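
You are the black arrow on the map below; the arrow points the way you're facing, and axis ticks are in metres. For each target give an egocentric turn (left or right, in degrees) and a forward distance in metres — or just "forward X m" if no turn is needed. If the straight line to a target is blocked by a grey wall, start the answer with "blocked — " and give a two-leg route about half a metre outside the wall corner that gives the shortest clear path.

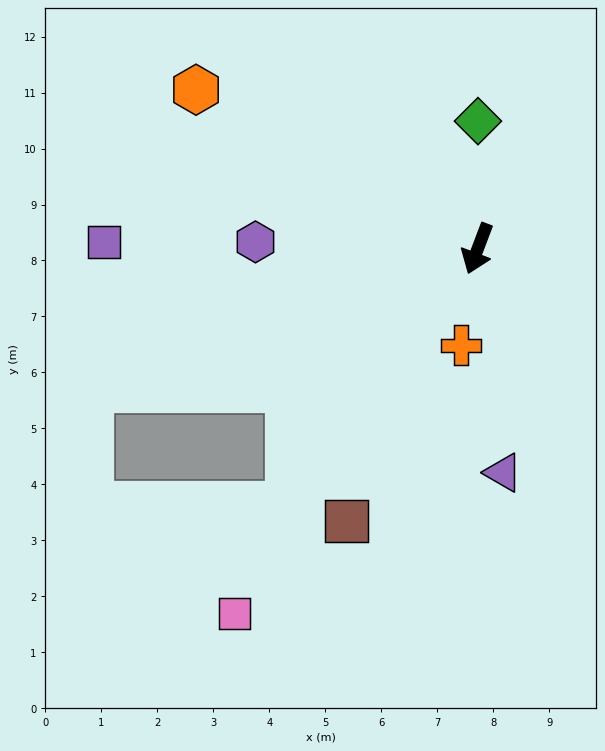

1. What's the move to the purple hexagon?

turn right 71°, forward 4.0 m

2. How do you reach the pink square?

turn right 13°, forward 7.8 m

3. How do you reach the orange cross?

turn left 11°, forward 1.8 m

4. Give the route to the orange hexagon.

turn right 99°, forward 5.8 m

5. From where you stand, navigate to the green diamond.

turn right 159°, forward 2.3 m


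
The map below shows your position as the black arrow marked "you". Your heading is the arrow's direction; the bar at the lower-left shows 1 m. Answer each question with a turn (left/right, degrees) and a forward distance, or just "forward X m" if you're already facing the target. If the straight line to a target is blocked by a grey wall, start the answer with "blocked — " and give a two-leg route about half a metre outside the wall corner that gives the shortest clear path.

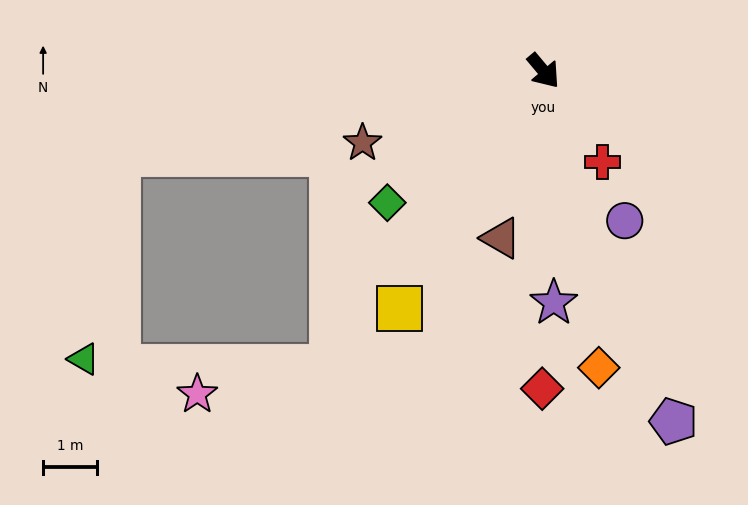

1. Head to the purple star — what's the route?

turn right 37°, forward 4.3 m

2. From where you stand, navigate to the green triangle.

blocked — turn right 119°, forward 8.1 m, then turn left 70°, forward 3.9 m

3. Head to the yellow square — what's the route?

turn right 71°, forward 5.2 m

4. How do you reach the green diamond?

turn right 90°, forward 3.8 m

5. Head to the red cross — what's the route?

turn right 7°, forward 2.0 m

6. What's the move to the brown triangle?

turn right 54°, forward 3.2 m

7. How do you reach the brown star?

turn right 108°, forward 3.6 m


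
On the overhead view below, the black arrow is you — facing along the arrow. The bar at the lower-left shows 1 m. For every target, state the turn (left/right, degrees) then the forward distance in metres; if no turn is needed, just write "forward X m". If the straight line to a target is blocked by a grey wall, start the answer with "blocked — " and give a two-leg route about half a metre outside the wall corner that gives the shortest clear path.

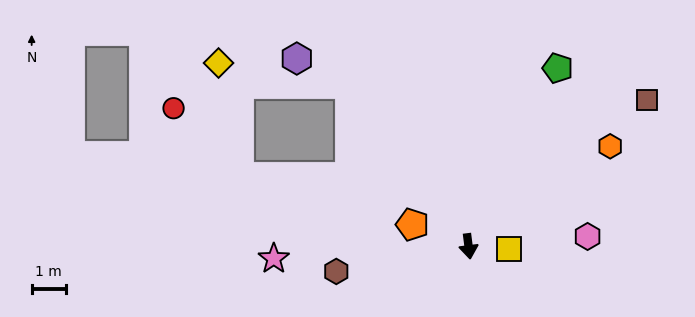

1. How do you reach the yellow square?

turn left 79°, forward 1.2 m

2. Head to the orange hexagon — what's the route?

turn left 118°, forward 5.1 m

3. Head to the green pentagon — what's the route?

turn left 146°, forward 5.8 m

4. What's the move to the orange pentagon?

turn right 118°, forward 1.8 m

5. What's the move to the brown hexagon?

turn right 87°, forward 3.9 m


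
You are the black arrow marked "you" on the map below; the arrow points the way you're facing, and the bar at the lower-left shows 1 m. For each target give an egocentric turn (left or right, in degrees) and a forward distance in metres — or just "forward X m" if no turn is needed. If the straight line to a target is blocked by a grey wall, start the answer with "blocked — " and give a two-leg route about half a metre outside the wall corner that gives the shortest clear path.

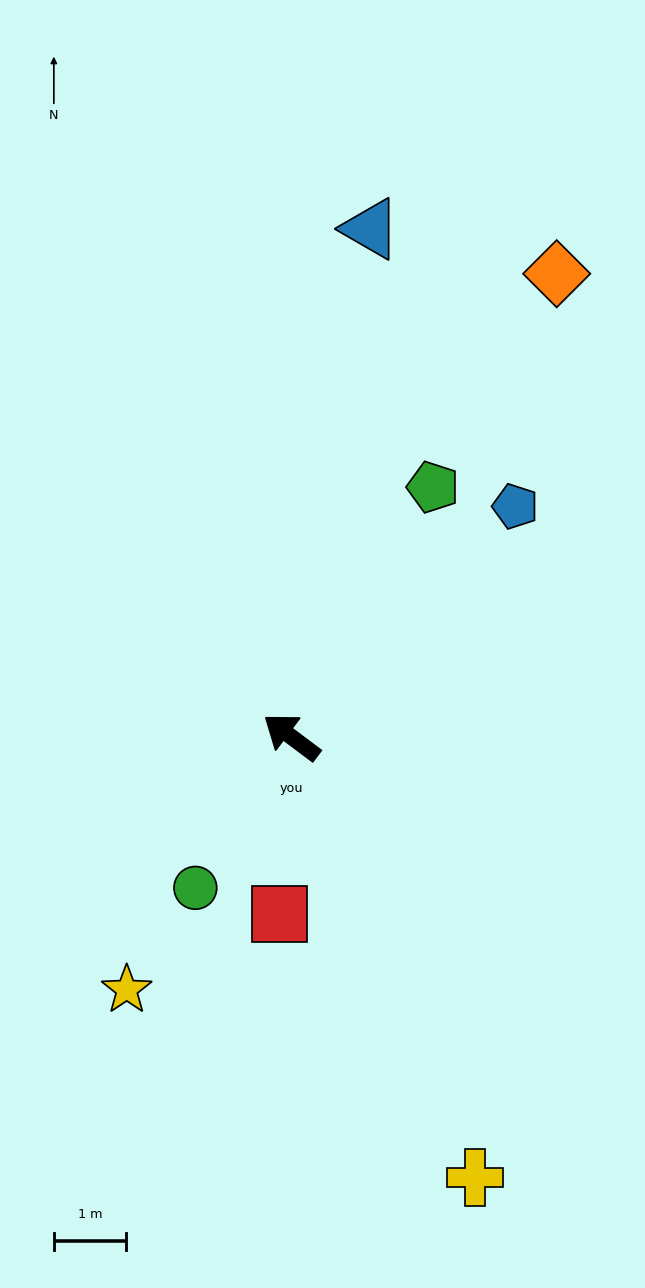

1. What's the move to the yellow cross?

turn left 149°, forward 6.6 m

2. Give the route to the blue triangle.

turn right 62°, forward 7.1 m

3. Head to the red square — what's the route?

turn left 123°, forward 2.4 m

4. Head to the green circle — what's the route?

turn left 94°, forward 2.5 m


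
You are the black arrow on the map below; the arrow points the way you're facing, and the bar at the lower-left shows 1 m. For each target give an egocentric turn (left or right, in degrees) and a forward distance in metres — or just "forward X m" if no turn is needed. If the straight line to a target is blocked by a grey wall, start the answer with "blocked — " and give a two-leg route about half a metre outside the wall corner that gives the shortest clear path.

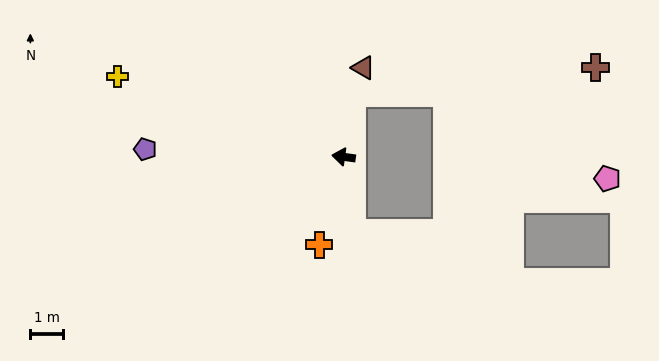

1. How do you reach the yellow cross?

turn right 12°, forward 7.4 m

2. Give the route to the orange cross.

turn left 82°, forward 2.8 m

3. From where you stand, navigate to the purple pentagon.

turn left 6°, forward 6.1 m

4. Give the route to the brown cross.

blocked — turn right 90°, forward 2.0 m, then turn right 76°, forward 7.5 m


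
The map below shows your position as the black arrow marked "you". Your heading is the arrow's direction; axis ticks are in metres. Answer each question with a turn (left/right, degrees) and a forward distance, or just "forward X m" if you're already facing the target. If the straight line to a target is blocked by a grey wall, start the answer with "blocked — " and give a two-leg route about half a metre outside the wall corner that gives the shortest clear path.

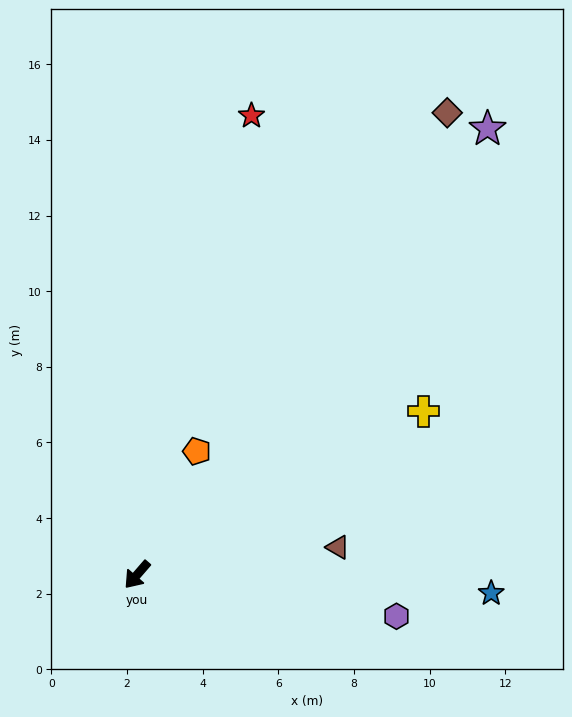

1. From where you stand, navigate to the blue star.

turn left 128°, forward 9.4 m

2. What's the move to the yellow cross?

turn left 161°, forward 8.7 m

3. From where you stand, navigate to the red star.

turn right 153°, forward 12.5 m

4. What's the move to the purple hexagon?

turn left 122°, forward 6.9 m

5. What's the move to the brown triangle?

turn left 139°, forward 5.4 m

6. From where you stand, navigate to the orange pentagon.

turn right 165°, forward 3.6 m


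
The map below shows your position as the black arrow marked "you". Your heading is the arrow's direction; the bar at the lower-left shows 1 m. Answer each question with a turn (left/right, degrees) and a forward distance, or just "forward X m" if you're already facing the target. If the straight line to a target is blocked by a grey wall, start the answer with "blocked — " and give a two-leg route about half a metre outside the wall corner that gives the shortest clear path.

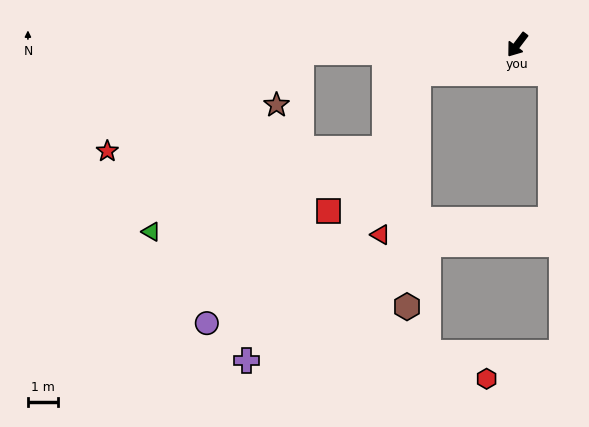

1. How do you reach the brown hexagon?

blocked — turn right 37°, forward 3.4 m, then turn left 71°, forward 7.8 m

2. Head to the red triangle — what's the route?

blocked — turn right 37°, forward 3.4 m, then turn left 61°, forward 5.5 m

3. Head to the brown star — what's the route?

blocked — turn right 51°, forward 7.2 m, then turn left 63°, forward 1.9 m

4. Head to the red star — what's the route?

blocked — turn right 51°, forward 7.2 m, then turn left 25°, forward 7.3 m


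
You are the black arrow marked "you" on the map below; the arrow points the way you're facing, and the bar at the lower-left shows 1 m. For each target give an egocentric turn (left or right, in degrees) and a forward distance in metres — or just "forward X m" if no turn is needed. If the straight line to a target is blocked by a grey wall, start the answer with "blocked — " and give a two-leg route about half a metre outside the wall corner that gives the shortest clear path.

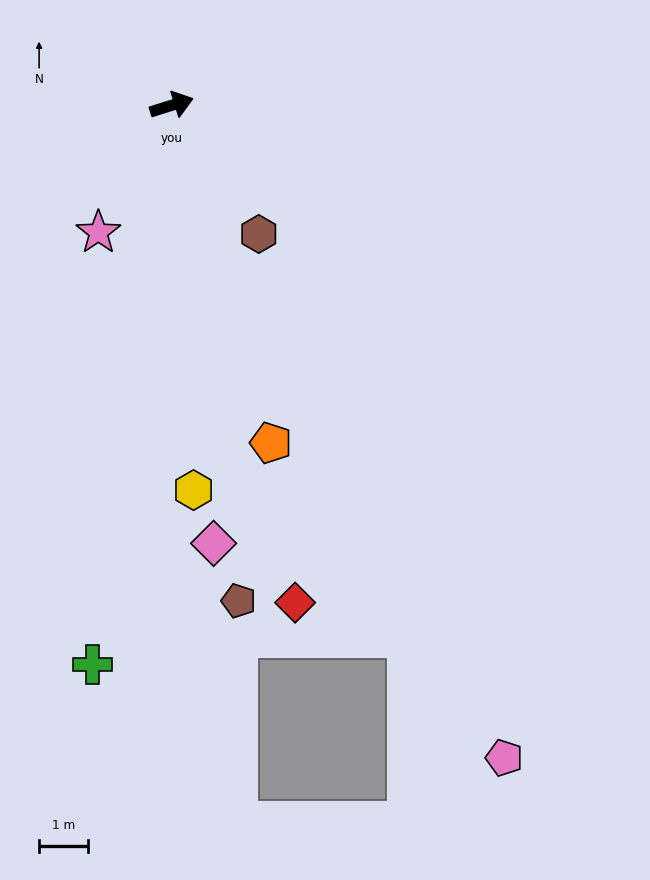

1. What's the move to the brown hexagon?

turn right 73°, forward 3.2 m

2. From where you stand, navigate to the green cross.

turn right 115°, forward 11.5 m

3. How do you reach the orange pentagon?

turn right 91°, forward 7.1 m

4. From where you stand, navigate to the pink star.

turn right 137°, forward 3.0 m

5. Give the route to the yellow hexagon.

turn right 104°, forward 7.8 m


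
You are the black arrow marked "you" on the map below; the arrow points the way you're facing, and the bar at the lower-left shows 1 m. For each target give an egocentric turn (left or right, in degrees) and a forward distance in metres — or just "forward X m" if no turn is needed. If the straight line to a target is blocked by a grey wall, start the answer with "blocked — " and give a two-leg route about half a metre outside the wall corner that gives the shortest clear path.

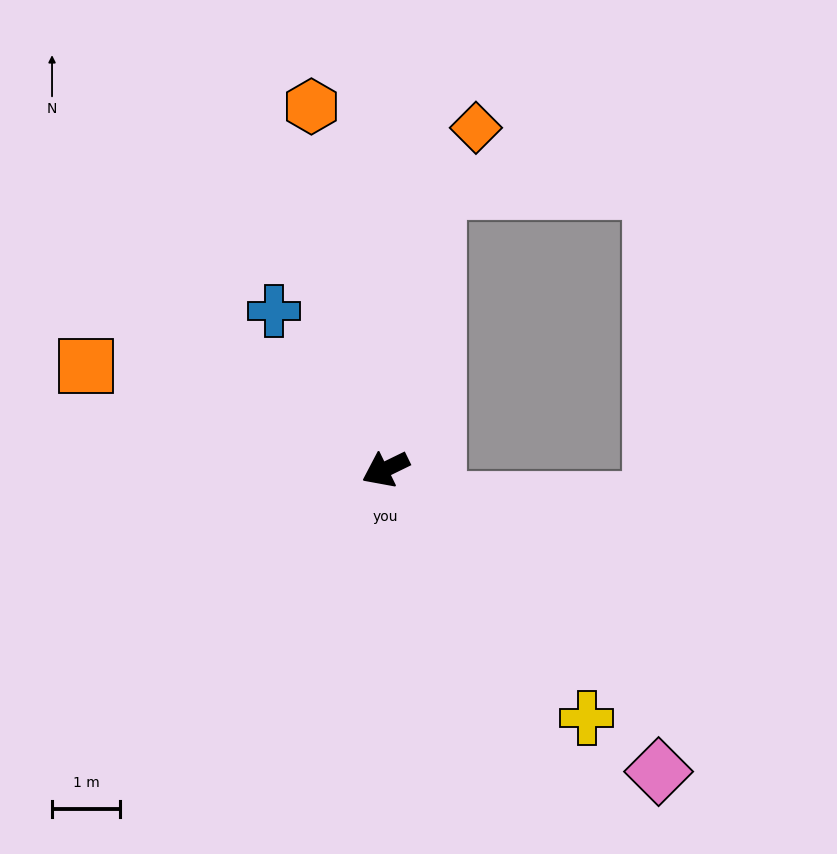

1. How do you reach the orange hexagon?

turn right 104°, forward 5.4 m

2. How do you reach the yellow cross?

turn left 103°, forward 4.7 m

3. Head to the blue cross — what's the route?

turn right 81°, forward 2.8 m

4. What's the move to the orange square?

turn right 45°, forward 4.6 m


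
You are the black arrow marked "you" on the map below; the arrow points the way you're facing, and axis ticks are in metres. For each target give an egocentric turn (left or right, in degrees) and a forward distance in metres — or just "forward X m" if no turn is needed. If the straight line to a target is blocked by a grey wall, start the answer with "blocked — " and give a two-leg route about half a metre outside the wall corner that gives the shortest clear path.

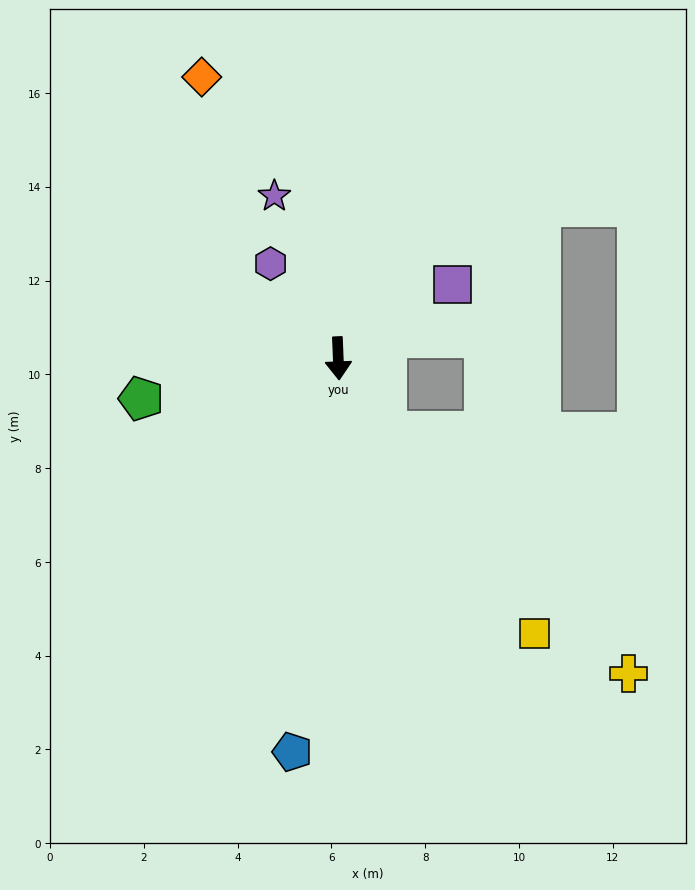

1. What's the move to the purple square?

turn left 121°, forward 2.9 m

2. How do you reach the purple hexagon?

turn right 147°, forward 2.5 m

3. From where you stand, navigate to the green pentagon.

turn right 81°, forward 4.3 m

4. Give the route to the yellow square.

turn left 33°, forward 7.2 m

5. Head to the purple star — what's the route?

turn right 161°, forward 3.7 m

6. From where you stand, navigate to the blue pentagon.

turn right 9°, forward 8.4 m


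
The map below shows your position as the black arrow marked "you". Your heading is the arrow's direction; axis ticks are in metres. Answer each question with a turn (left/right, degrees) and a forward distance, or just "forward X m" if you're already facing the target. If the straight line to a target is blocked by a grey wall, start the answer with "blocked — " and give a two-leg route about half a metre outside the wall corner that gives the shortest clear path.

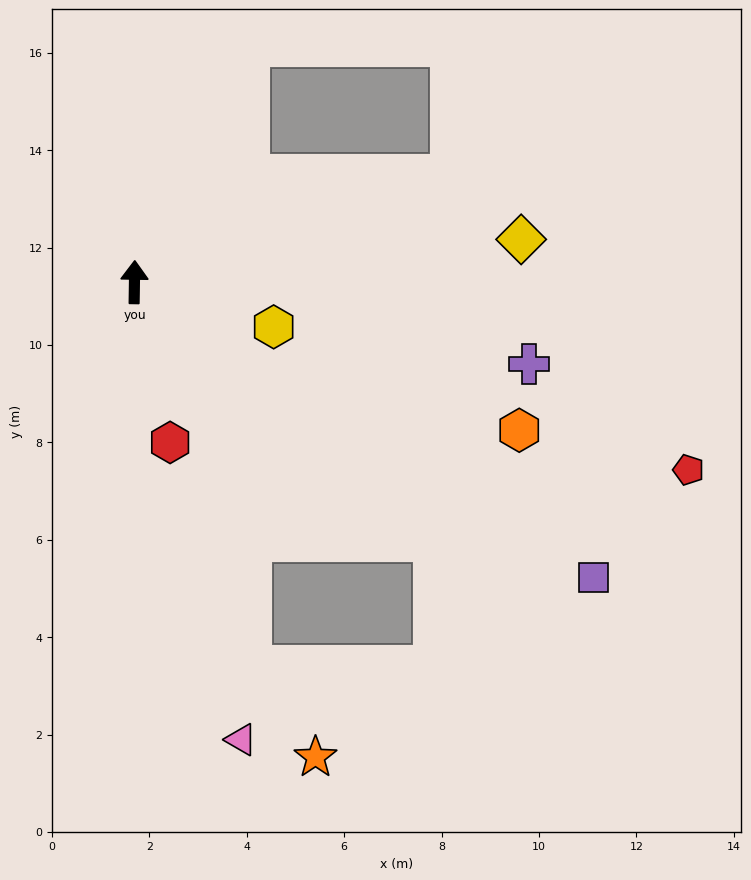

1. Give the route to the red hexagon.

turn right 167°, forward 3.4 m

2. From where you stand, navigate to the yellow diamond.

turn right 83°, forward 8.0 m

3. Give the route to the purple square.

turn right 122°, forward 11.2 m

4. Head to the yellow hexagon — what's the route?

turn right 107°, forward 3.0 m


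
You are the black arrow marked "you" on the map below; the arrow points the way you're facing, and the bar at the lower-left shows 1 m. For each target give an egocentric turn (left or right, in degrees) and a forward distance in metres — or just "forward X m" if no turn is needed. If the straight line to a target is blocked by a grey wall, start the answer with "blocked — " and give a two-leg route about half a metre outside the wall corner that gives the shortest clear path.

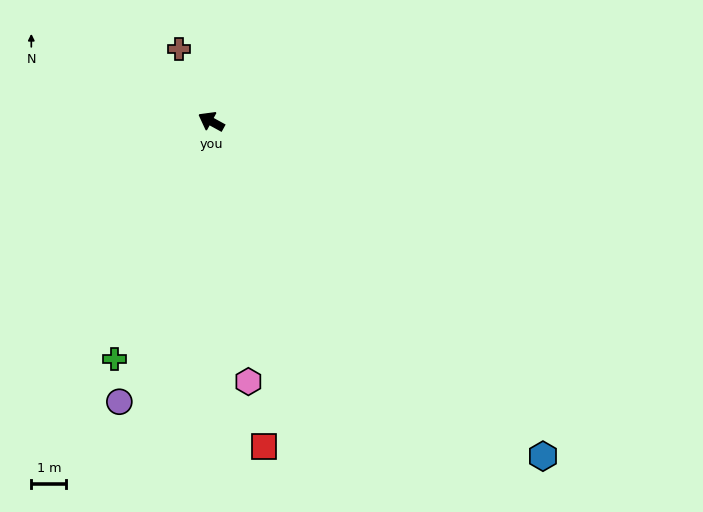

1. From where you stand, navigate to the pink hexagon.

turn left 127°, forward 7.5 m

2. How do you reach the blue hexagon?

turn left 164°, forward 13.4 m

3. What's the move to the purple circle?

turn left 101°, forward 8.4 m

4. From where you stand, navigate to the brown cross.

turn right 37°, forward 2.3 m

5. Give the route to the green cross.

turn left 97°, forward 7.3 m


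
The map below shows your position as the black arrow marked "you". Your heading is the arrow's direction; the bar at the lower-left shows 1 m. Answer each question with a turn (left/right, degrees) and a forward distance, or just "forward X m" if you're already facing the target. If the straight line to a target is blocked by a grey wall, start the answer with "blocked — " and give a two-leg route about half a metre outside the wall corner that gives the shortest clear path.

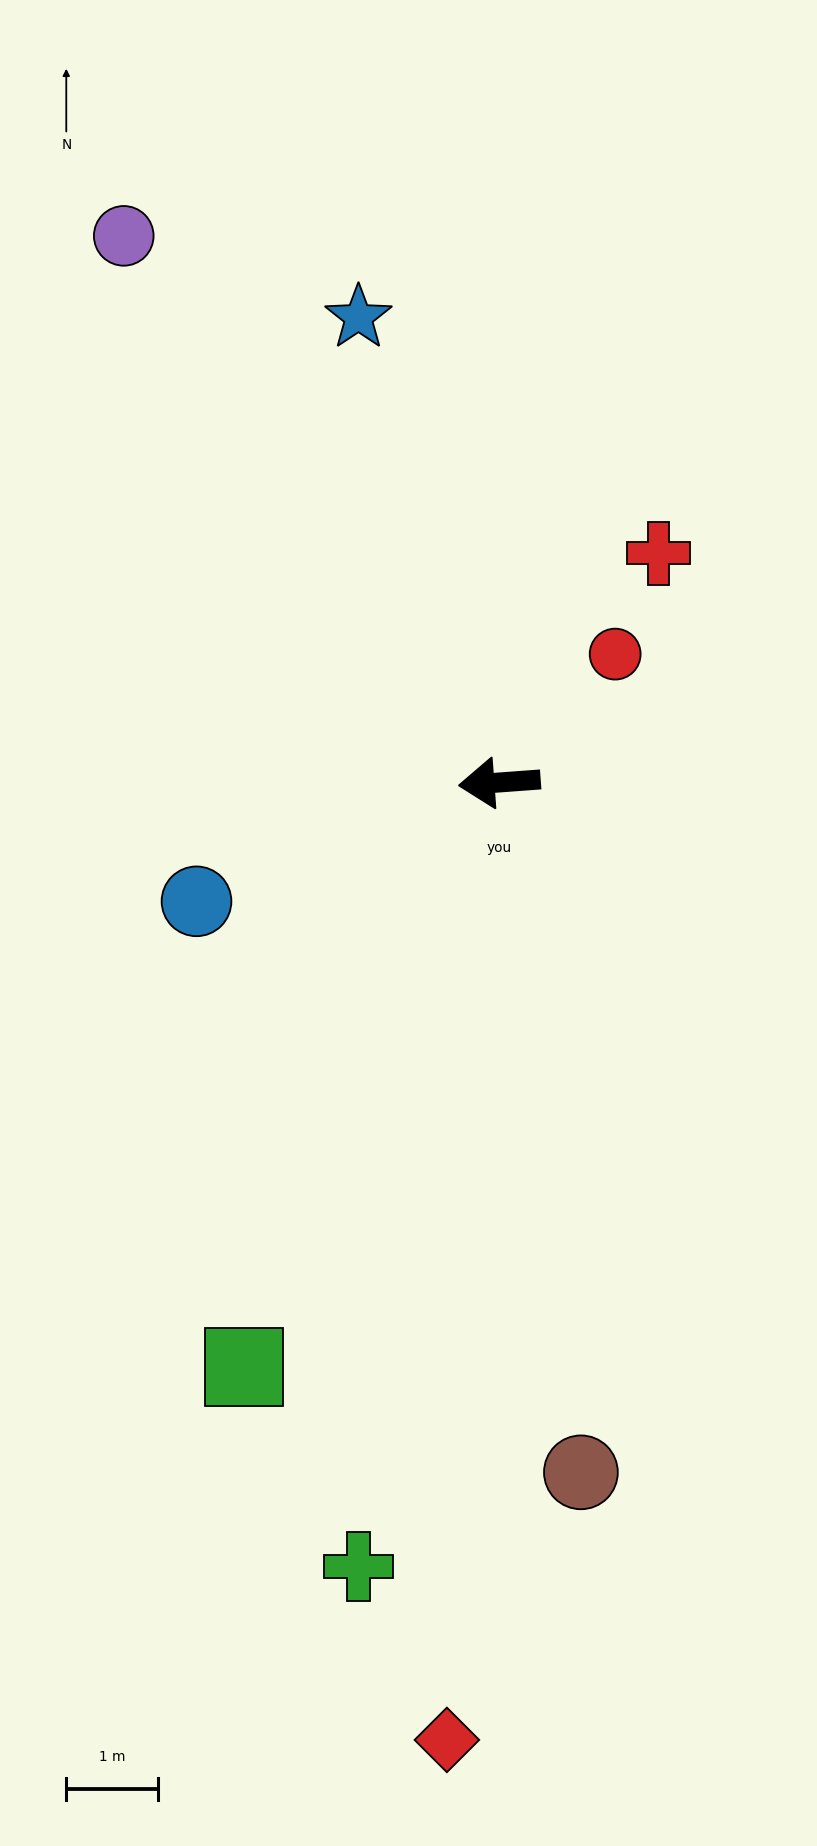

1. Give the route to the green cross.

turn left 76°, forward 8.6 m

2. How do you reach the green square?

turn left 62°, forward 6.9 m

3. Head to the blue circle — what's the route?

turn left 17°, forward 3.5 m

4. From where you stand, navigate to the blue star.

turn right 77°, forward 5.3 m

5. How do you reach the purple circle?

turn right 60°, forward 7.2 m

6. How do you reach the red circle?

turn right 136°, forward 1.9 m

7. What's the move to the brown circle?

turn left 93°, forward 7.5 m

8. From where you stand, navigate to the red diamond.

turn left 83°, forward 10.4 m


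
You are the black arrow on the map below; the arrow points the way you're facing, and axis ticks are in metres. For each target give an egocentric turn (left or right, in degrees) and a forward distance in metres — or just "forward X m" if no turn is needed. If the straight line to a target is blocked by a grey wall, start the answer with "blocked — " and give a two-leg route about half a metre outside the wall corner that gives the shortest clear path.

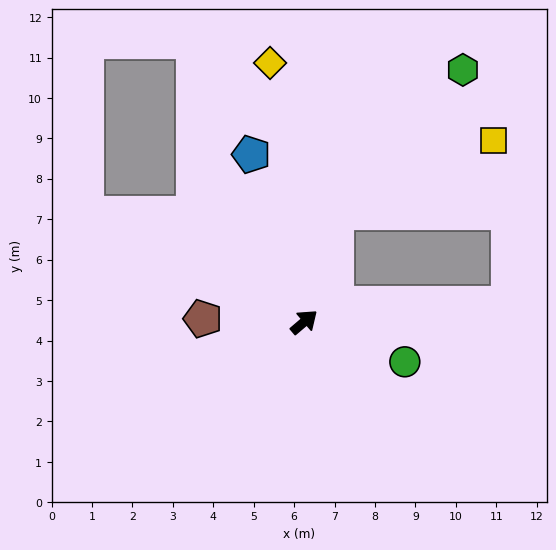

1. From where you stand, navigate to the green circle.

turn right 62°, forward 2.7 m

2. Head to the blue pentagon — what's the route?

turn left 67°, forward 4.3 m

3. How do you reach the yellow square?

blocked — turn left 33°, forward 2.8 m, then turn right 49°, forward 4.3 m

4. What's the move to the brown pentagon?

turn left 138°, forward 2.5 m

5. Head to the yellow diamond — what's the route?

turn left 57°, forward 6.5 m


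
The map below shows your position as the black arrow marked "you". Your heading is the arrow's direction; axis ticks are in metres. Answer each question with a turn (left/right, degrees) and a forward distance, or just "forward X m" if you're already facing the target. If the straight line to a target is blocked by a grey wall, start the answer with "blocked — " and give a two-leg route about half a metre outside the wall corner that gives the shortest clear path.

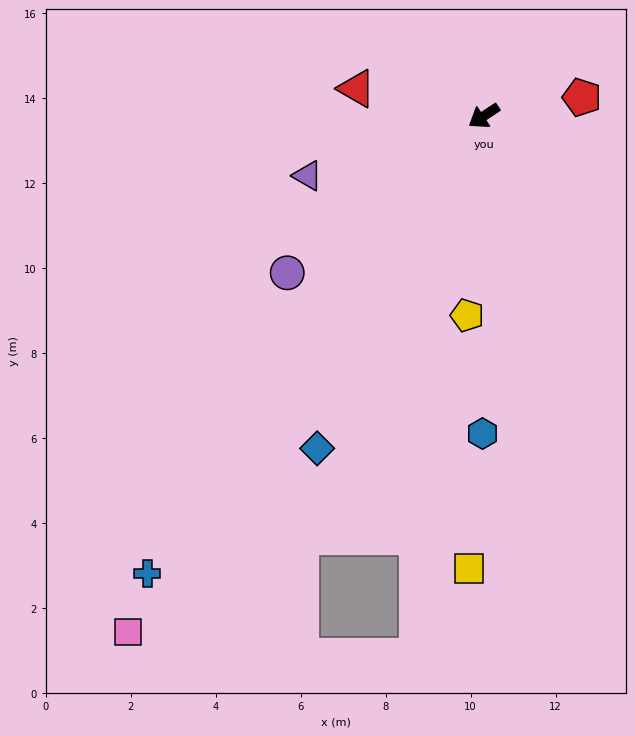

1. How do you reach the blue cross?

turn left 20°, forward 13.4 m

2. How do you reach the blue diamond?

turn left 30°, forward 8.7 m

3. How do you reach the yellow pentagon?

turn left 52°, forward 4.7 m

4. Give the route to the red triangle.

turn right 46°, forward 3.1 m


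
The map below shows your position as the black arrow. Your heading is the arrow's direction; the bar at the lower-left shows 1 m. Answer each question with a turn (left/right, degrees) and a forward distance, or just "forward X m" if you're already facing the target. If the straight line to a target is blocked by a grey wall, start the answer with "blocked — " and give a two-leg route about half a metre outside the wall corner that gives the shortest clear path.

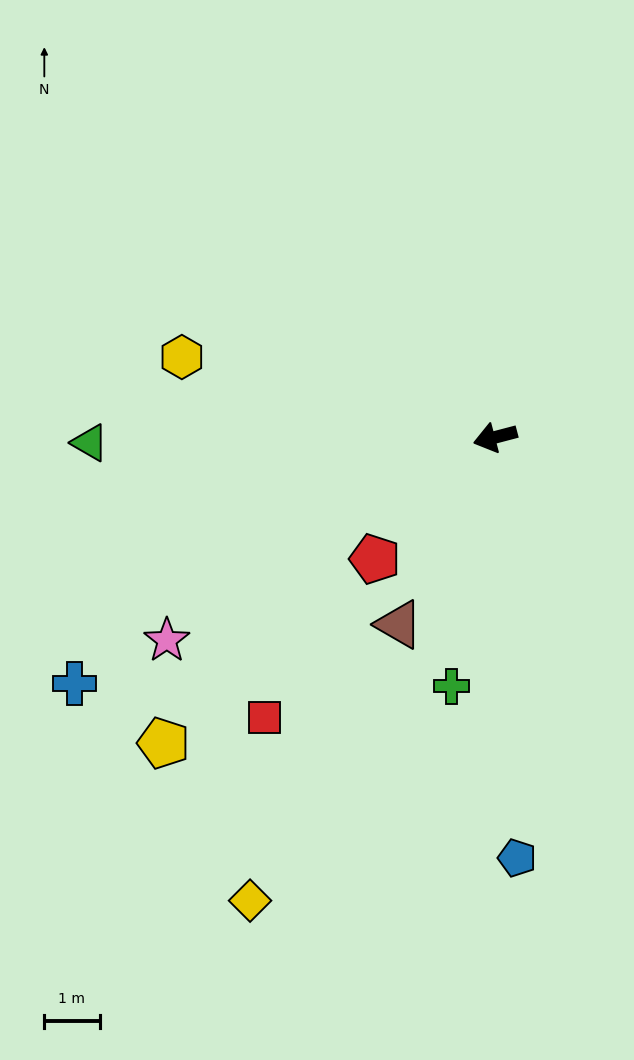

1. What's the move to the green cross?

turn left 65°, forward 4.6 m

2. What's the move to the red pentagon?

turn left 31°, forward 3.1 m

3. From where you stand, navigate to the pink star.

turn left 17°, forward 7.0 m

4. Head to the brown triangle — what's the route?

turn left 48°, forward 3.8 m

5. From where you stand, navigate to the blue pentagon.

turn left 78°, forward 7.6 m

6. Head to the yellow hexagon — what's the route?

turn right 29°, forward 5.9 m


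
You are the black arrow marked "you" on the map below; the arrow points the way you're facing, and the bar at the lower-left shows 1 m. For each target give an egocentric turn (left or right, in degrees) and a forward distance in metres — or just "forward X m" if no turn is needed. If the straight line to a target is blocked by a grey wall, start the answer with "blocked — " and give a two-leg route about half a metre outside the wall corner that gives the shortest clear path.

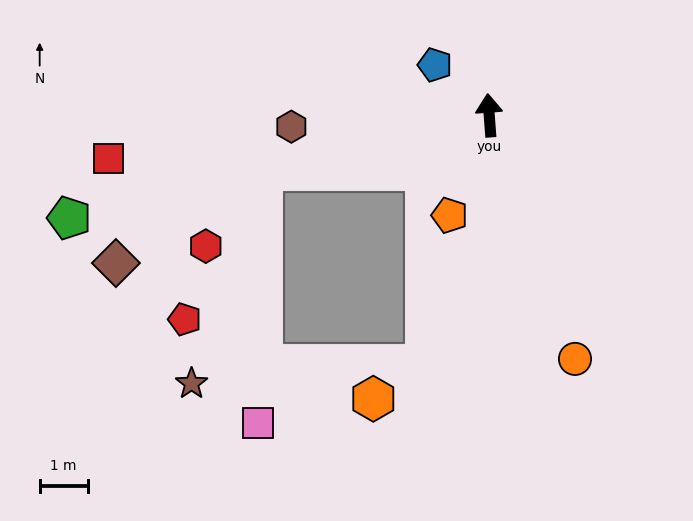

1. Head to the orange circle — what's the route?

turn right 165°, forward 5.4 m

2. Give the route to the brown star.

blocked — turn left 99°, forward 4.9 m, then turn left 58°, forward 4.7 m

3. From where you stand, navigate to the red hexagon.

blocked — turn left 99°, forward 4.9 m, then turn left 40°, forward 2.0 m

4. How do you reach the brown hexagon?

turn left 89°, forward 4.1 m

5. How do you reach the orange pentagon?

turn left 154°, forward 2.2 m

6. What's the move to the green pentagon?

turn left 100°, forward 9.0 m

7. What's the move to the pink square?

blocked — turn left 99°, forward 4.9 m, then turn left 76°, forward 5.3 m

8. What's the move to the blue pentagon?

turn left 43°, forward 1.5 m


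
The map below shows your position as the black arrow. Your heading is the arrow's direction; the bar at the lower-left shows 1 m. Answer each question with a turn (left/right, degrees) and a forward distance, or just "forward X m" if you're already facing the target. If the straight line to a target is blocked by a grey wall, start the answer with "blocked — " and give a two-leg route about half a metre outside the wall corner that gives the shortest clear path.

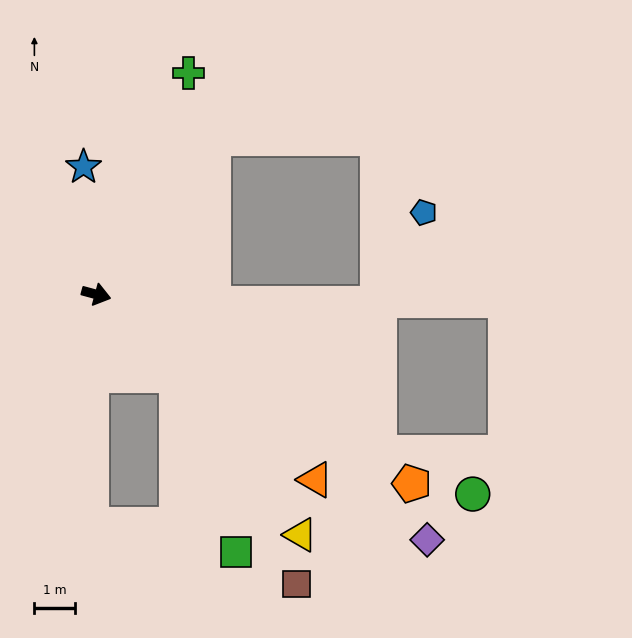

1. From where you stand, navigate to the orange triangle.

turn right 25°, forward 7.0 m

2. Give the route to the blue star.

turn left 111°, forward 3.1 m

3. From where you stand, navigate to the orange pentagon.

turn right 16°, forward 9.0 m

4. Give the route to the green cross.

turn left 83°, forward 5.9 m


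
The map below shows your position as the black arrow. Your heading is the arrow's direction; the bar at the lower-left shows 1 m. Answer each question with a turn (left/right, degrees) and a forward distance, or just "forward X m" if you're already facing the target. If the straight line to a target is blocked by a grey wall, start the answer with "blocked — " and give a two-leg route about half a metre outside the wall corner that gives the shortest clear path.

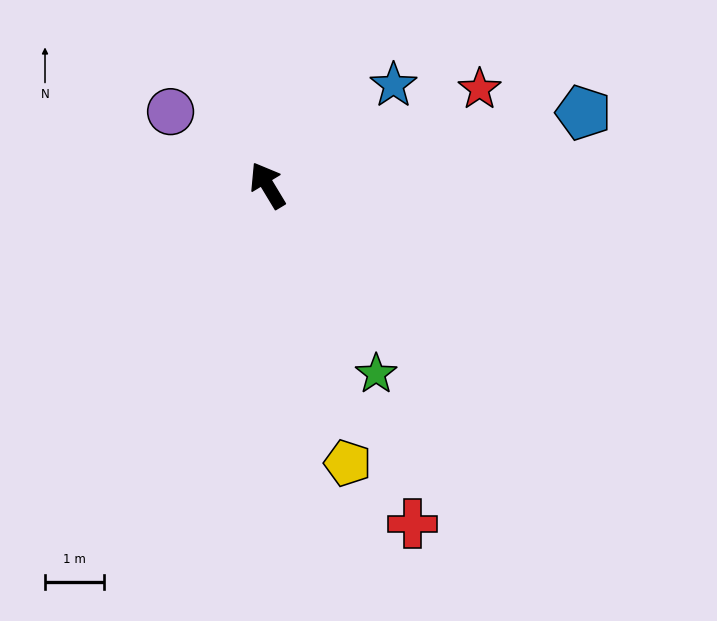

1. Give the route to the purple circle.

turn left 22°, forward 2.1 m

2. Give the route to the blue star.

turn right 83°, forward 2.7 m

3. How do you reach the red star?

turn right 97°, forward 3.9 m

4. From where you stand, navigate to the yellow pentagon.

turn left 165°, forward 4.9 m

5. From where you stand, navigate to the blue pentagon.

turn right 108°, forward 5.5 m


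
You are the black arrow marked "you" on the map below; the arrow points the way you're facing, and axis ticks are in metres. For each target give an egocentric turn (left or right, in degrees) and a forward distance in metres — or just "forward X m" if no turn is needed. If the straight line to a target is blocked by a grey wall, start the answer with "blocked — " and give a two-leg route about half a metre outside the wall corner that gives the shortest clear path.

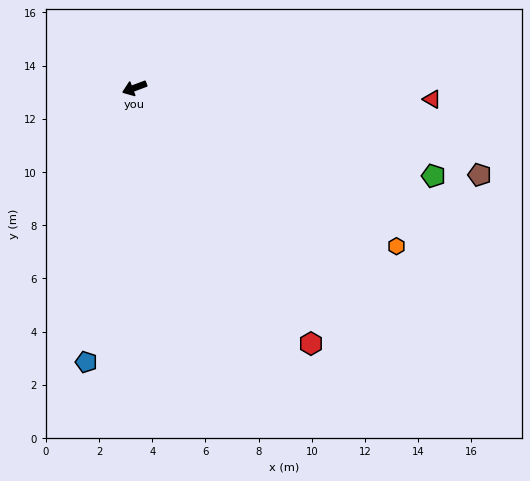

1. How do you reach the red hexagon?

turn left 104°, forward 11.7 m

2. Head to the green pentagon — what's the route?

turn left 143°, forward 11.7 m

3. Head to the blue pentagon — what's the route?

turn left 59°, forward 10.5 m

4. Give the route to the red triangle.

turn left 157°, forward 11.2 m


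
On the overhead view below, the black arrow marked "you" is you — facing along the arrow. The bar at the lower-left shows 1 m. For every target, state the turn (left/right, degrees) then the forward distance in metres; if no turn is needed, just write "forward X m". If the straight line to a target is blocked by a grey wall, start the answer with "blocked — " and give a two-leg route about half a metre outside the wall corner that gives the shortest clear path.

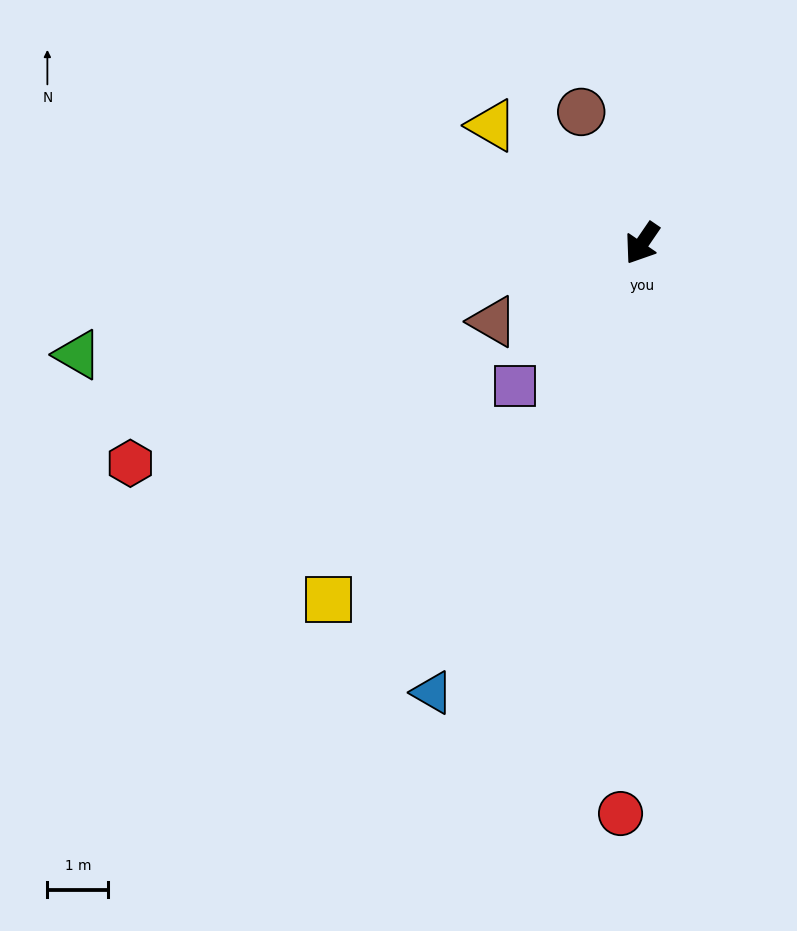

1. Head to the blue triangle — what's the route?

turn left 9°, forward 8.2 m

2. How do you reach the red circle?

turn left 32°, forward 9.4 m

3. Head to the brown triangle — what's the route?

turn right 28°, forward 2.8 m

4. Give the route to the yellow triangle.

turn right 94°, forward 3.1 m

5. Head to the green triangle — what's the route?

turn right 45°, forward 9.5 m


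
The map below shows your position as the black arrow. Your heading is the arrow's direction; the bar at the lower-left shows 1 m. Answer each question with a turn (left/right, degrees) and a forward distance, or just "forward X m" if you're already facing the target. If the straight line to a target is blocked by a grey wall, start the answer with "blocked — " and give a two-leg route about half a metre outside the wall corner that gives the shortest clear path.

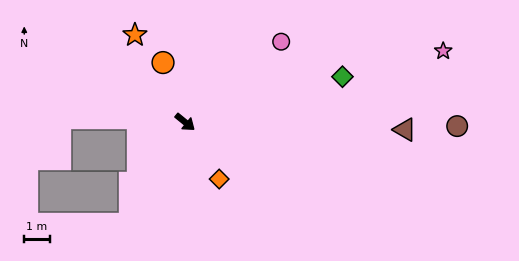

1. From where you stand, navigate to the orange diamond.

turn right 20°, forward 2.6 m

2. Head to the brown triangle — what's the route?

turn left 37°, forward 8.6 m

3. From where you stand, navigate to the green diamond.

turn left 55°, forward 6.4 m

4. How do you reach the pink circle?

turn left 79°, forward 4.9 m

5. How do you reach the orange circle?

turn left 150°, forward 2.5 m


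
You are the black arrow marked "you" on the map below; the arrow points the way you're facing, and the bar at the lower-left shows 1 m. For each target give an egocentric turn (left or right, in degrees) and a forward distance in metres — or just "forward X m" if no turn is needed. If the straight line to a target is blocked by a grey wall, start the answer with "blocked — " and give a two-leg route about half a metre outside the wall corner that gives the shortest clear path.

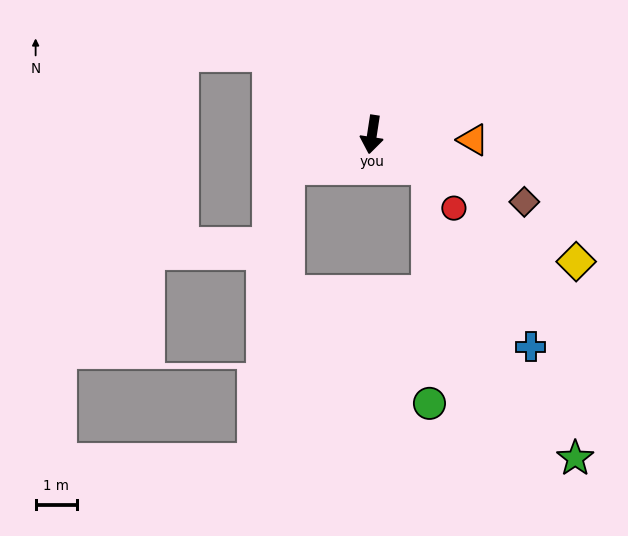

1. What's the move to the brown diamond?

turn left 75°, forward 4.0 m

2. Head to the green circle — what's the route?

blocked — turn left 68°, forward 1.6 m, then turn right 59°, forward 5.7 m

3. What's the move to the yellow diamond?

turn left 67°, forward 5.8 m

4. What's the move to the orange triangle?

turn left 96°, forward 2.4 m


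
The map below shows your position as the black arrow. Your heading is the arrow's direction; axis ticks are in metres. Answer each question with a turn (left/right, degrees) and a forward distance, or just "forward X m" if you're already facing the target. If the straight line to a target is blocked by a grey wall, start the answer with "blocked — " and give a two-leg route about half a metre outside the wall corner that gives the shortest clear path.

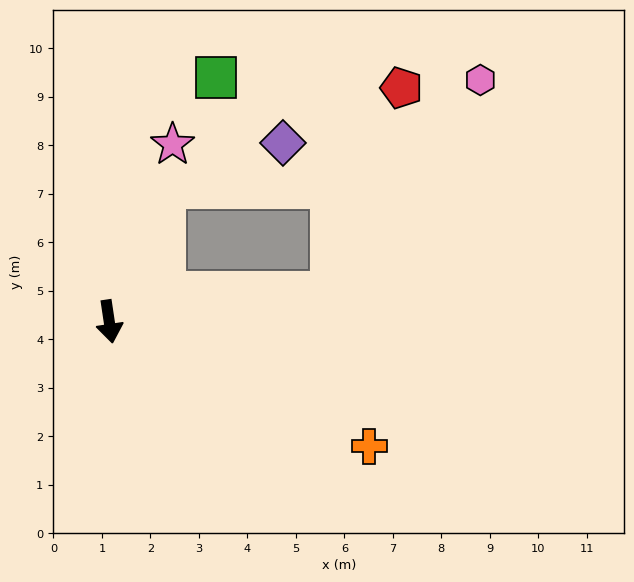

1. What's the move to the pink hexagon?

blocked — turn left 89°, forward 4.6 m, then turn left 47°, forward 5.4 m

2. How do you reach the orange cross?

turn left 56°, forward 5.9 m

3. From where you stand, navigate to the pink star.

turn left 152°, forward 3.9 m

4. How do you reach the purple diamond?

blocked — turn left 149°, forward 3.0 m, then turn right 47°, forward 2.6 m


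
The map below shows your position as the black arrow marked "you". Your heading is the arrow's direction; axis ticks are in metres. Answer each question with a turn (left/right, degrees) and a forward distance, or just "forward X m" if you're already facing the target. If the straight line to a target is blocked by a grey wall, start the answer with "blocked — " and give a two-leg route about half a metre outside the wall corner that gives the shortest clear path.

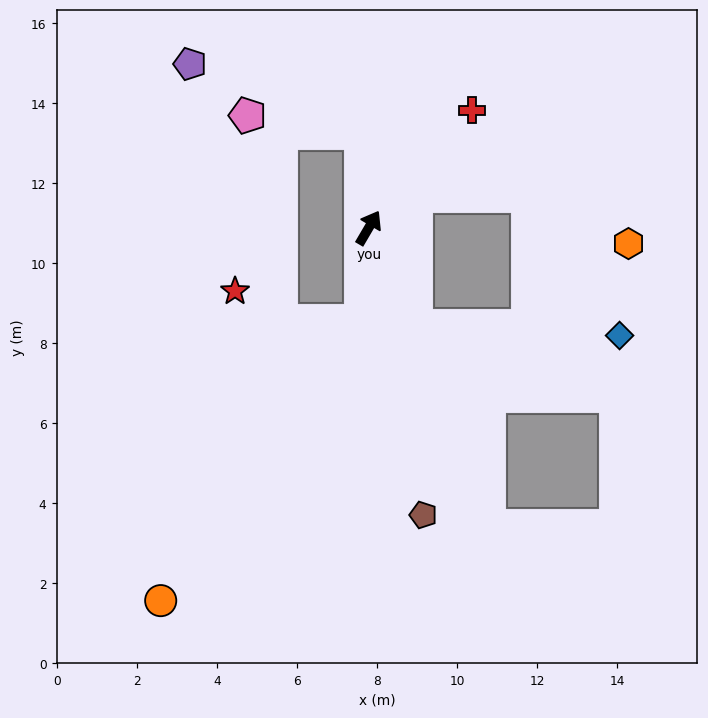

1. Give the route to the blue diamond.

blocked — turn right 124°, forward 2.7 m, then turn left 62°, forward 5.1 m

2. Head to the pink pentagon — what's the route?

blocked — turn left 35°, forward 2.4 m, then turn left 77°, forward 2.9 m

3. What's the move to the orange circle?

blocked — turn right 155°, forward 2.3 m, then turn right 30°, forward 8.6 m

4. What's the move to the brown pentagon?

turn right 139°, forward 7.3 m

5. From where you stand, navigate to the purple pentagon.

blocked — turn left 35°, forward 2.4 m, then turn left 63°, forward 4.6 m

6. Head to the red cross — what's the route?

turn right 11°, forward 3.9 m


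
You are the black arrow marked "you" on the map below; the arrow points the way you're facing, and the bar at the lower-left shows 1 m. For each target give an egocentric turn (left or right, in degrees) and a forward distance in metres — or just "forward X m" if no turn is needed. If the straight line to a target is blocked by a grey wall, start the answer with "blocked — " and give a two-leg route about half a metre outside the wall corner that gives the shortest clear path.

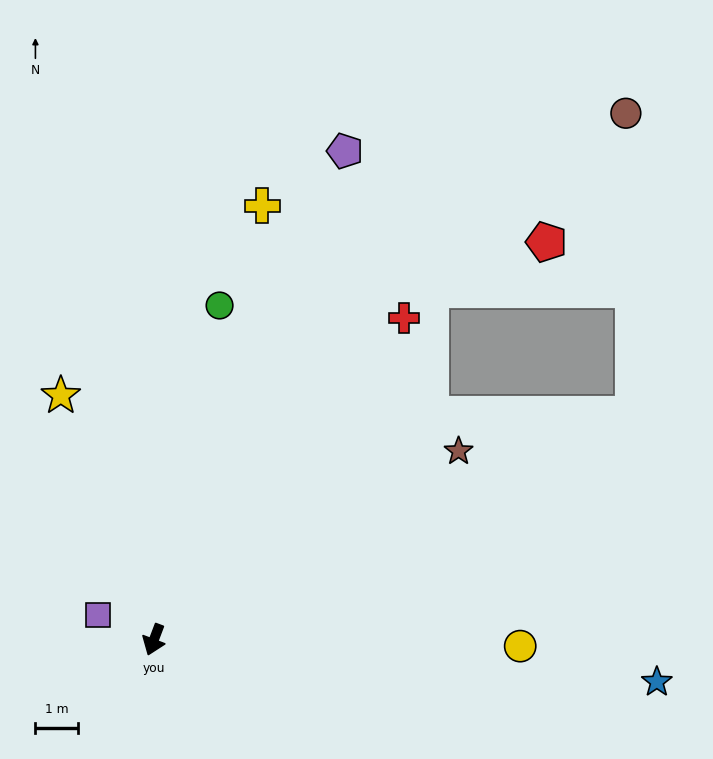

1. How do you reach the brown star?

turn left 142°, forward 8.4 m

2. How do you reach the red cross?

turn left 163°, forward 9.5 m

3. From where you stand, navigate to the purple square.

turn right 93°, forward 1.4 m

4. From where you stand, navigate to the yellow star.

turn right 138°, forward 6.1 m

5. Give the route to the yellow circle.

turn left 110°, forward 8.6 m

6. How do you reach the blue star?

turn left 106°, forward 11.8 m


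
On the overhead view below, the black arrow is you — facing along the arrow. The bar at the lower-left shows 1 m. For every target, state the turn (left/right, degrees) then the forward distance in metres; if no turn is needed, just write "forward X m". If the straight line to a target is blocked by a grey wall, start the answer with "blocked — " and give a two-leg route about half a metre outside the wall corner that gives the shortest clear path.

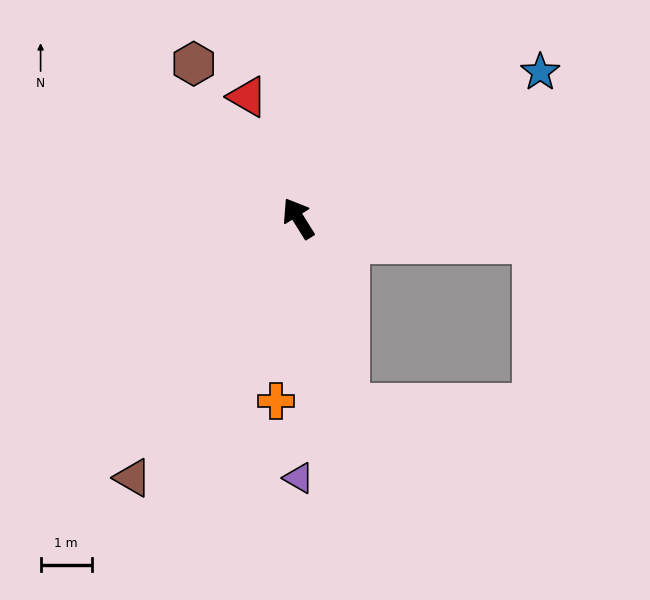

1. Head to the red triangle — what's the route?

turn right 9°, forward 2.6 m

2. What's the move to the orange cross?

turn left 141°, forward 3.6 m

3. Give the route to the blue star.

turn right 91°, forward 5.5 m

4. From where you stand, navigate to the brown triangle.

turn left 115°, forward 6.0 m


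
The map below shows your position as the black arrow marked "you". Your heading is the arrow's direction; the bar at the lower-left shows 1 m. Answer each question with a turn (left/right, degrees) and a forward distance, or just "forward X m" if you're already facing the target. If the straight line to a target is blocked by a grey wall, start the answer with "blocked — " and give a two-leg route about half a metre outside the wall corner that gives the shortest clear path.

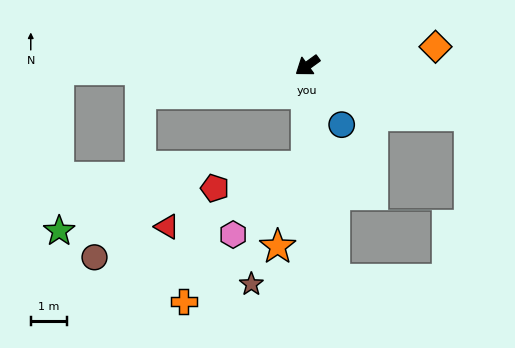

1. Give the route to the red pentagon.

blocked — turn left 53°, forward 2.7 m, then turn right 75°, forward 2.6 m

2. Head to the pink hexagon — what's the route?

blocked — turn left 53°, forward 2.7 m, then turn right 46°, forward 2.7 m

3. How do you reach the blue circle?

turn left 84°, forward 1.9 m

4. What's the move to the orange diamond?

turn left 152°, forward 3.5 m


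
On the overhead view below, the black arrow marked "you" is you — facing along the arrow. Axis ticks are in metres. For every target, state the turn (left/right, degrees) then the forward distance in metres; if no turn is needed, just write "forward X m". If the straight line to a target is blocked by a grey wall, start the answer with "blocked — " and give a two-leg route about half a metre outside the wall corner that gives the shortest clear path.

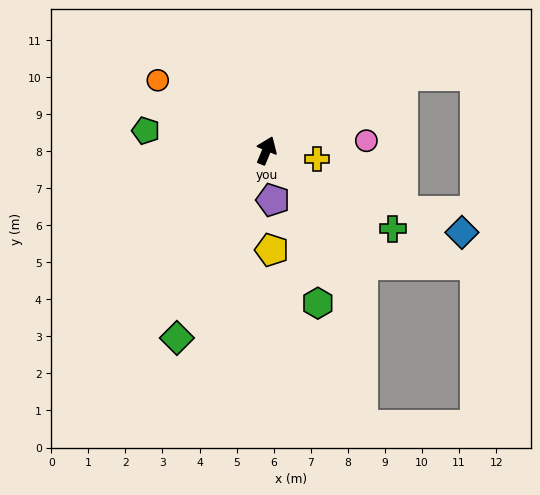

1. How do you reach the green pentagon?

turn left 103°, forward 3.3 m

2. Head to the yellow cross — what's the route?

turn right 77°, forward 1.4 m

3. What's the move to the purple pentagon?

turn right 150°, forward 1.3 m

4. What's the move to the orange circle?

turn left 80°, forward 3.5 m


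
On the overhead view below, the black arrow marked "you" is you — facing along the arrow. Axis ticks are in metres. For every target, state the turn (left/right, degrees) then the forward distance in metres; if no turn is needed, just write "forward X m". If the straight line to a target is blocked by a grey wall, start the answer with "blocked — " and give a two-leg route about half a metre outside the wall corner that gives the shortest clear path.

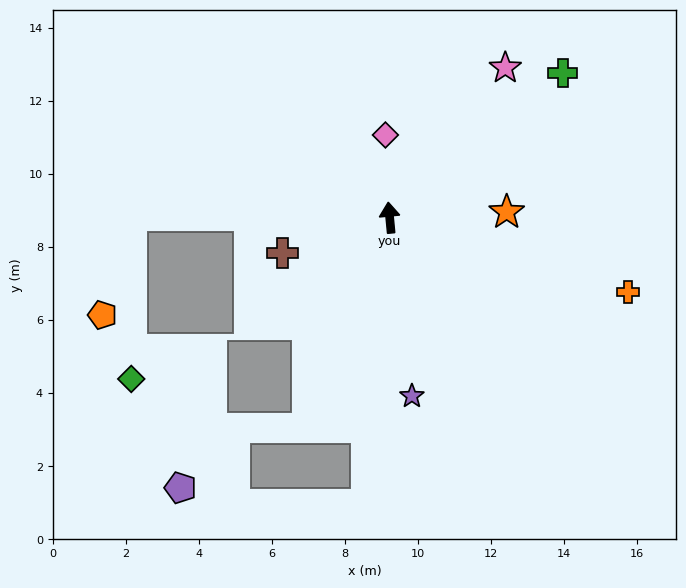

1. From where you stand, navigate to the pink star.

turn right 43°, forward 5.2 m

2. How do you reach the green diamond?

blocked — turn left 84°, forward 7.1 m, then turn left 91°, forward 4.5 m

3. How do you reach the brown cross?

turn left 103°, forward 3.1 m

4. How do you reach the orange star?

turn right 93°, forward 3.2 m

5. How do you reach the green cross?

turn right 56°, forward 6.2 m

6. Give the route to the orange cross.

turn right 113°, forward 6.8 m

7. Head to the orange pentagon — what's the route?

blocked — turn left 84°, forward 7.1 m, then turn left 74°, forward 2.8 m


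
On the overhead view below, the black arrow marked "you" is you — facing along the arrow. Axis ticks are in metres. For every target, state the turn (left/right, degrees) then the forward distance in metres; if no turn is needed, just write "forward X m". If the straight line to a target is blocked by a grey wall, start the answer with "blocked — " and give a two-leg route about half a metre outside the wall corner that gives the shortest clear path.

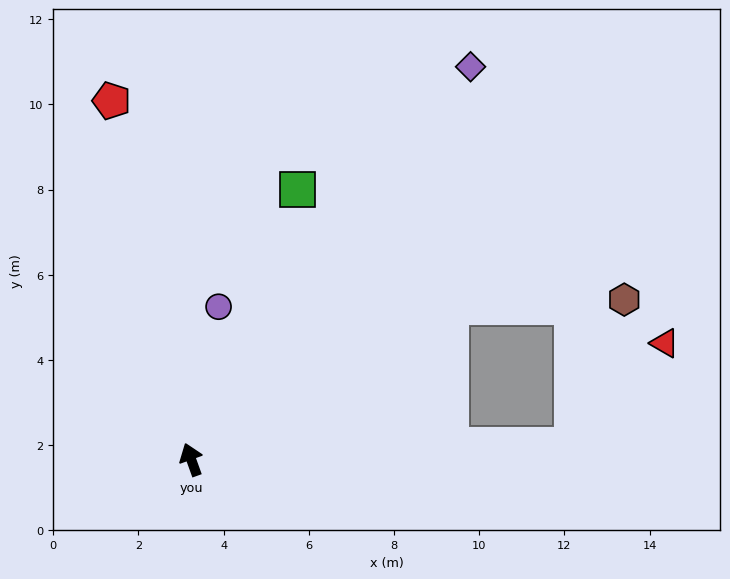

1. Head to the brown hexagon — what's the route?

blocked — turn right 79°, forward 7.1 m, then turn right 29°, forward 4.1 m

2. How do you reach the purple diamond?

turn right 55°, forward 11.3 m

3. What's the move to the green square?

turn right 41°, forward 6.8 m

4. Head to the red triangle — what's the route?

blocked — turn right 108°, forward 9.0 m, then turn left 46°, forward 3.2 m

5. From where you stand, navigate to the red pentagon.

turn right 7°, forward 8.6 m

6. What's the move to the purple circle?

turn right 30°, forward 3.6 m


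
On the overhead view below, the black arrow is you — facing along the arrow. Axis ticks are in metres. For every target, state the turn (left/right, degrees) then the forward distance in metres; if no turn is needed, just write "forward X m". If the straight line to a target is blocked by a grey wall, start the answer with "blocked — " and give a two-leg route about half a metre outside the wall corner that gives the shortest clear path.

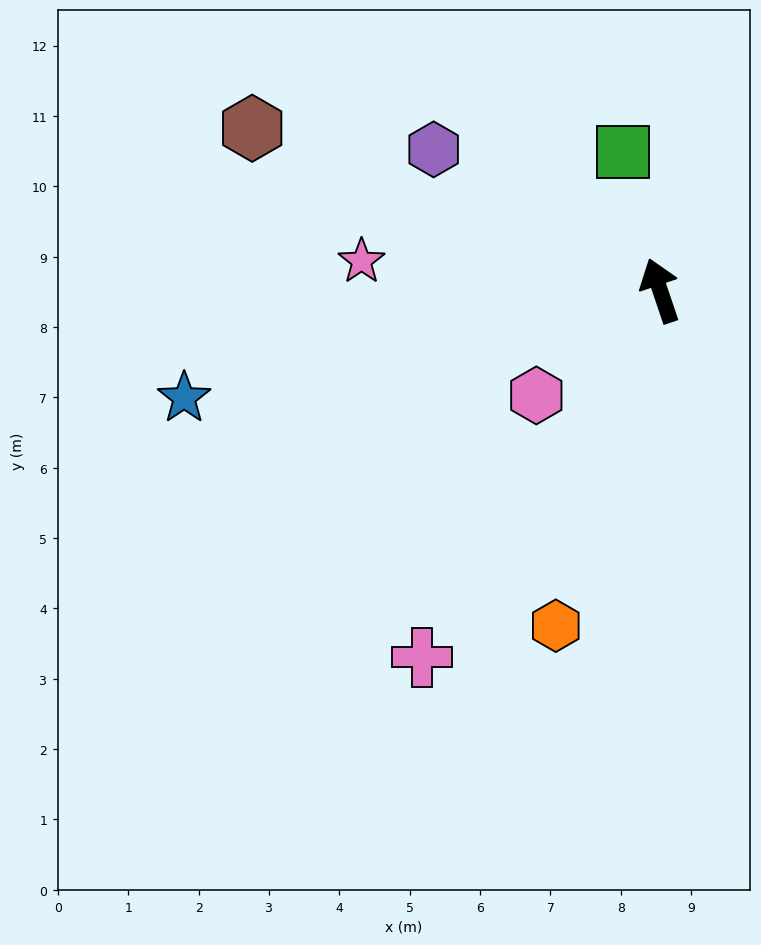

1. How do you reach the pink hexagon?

turn left 112°, forward 2.3 m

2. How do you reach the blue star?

turn left 84°, forward 6.9 m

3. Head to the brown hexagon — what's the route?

turn left 50°, forward 6.2 m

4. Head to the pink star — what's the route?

turn left 66°, forward 4.3 m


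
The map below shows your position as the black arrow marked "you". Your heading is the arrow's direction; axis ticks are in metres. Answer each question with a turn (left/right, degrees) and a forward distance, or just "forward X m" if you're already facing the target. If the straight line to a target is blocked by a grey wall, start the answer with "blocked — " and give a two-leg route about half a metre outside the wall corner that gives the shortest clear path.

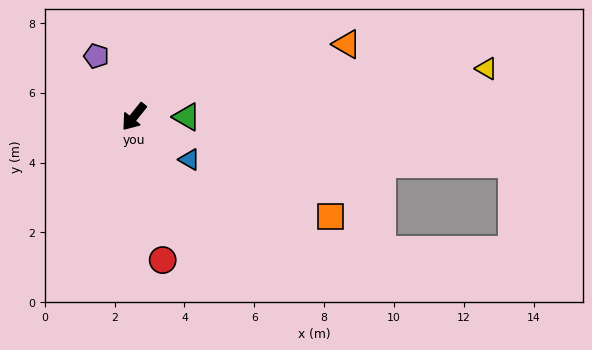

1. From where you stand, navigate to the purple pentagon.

turn right 109°, forward 2.0 m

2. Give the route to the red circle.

turn left 50°, forward 4.2 m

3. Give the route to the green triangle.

turn left 129°, forward 1.5 m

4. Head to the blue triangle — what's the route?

turn left 91°, forward 2.0 m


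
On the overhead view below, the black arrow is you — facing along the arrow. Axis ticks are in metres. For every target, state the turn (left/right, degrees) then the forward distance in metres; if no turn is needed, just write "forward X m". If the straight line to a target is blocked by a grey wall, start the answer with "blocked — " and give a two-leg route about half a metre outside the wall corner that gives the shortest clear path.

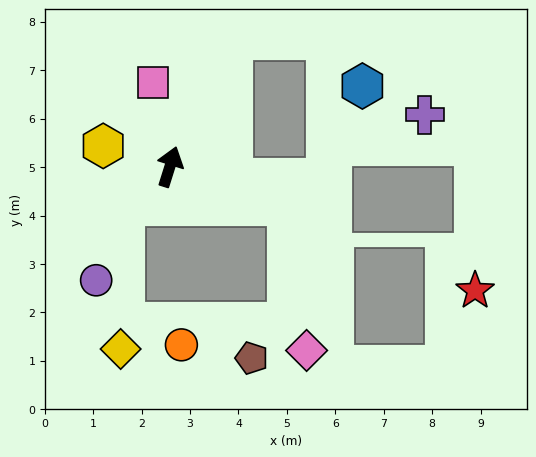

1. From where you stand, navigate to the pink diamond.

blocked — turn right 91°, forward 2.6 m, then turn right 64°, forward 3.0 m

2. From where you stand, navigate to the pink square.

turn left 29°, forward 1.8 m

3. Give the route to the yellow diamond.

blocked — turn left 148°, forward 1.2 m, then turn left 48°, forward 3.0 m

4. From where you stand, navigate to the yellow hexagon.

turn left 90°, forward 1.4 m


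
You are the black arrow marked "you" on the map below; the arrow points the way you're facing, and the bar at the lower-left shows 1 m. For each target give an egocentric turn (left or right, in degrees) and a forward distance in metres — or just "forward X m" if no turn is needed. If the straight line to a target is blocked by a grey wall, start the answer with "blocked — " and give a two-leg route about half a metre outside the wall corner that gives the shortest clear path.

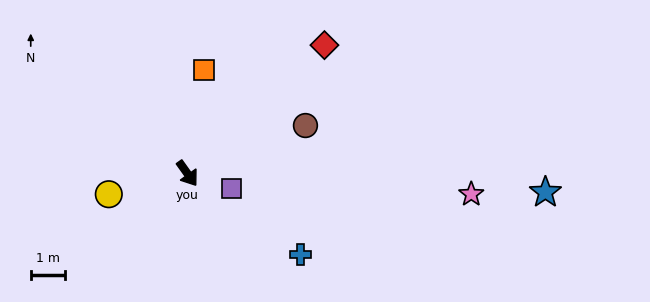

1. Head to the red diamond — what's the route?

turn left 98°, forward 5.4 m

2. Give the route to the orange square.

turn left 135°, forward 3.0 m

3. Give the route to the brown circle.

turn left 77°, forward 3.7 m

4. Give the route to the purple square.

turn left 36°, forward 1.3 m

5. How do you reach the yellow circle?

turn right 111°, forward 2.4 m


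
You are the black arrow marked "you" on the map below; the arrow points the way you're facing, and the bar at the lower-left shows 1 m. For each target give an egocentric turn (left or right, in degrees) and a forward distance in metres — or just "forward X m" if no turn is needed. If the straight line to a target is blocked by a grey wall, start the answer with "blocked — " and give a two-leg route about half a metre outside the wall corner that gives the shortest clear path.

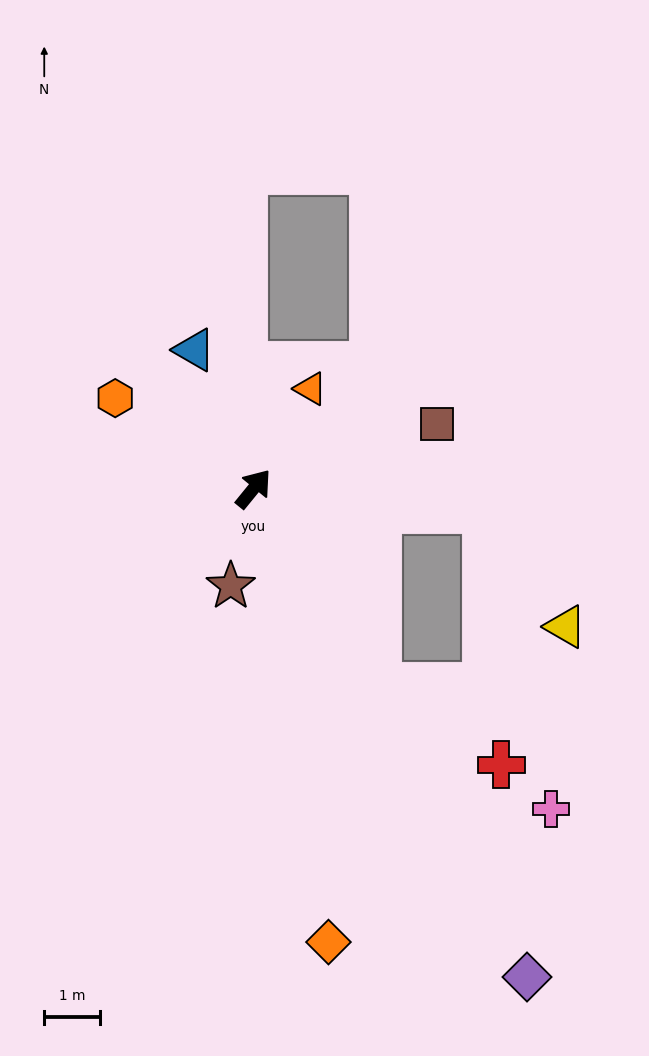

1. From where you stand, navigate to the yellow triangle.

blocked — turn right 56°, forward 4.2 m, then turn right 51°, forward 2.5 m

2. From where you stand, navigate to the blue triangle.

turn left 62°, forward 2.7 m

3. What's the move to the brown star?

turn right 154°, forward 1.8 m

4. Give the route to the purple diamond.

turn right 112°, forward 10.1 m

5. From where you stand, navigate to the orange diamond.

turn right 131°, forward 8.3 m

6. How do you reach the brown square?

turn right 31°, forward 3.5 m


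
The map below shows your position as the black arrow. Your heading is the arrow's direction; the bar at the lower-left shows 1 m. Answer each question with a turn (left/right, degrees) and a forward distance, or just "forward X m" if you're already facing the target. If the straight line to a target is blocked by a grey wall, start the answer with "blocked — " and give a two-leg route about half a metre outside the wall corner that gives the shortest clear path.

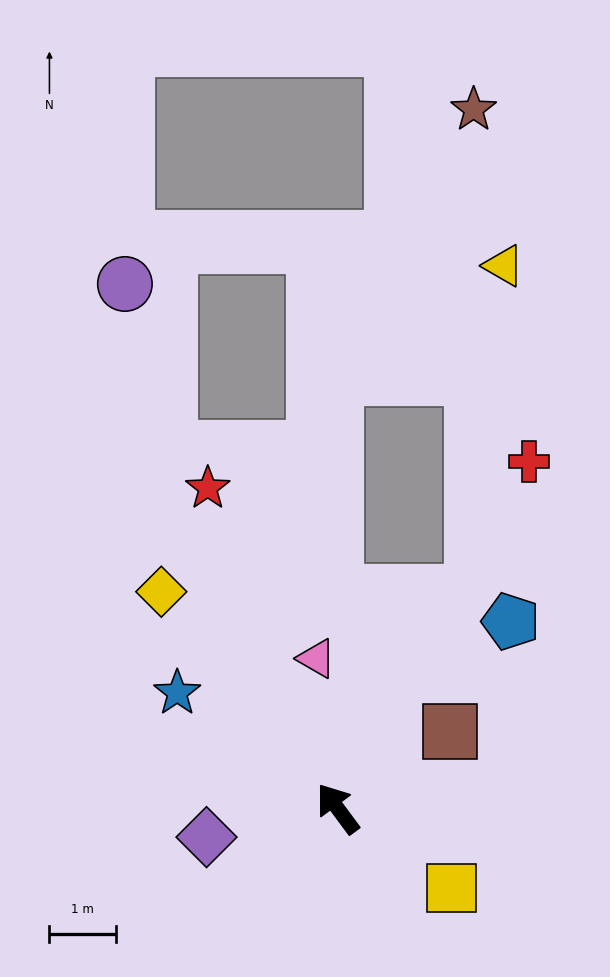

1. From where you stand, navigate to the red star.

turn right 14°, forward 5.2 m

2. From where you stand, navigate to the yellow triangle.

blocked — turn right 69°, forward 3.8 m, then turn left 27°, forward 4.9 m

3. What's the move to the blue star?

turn left 18°, forward 3.0 m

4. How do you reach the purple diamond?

turn left 66°, forward 2.0 m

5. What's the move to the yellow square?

turn right 162°, forward 2.1 m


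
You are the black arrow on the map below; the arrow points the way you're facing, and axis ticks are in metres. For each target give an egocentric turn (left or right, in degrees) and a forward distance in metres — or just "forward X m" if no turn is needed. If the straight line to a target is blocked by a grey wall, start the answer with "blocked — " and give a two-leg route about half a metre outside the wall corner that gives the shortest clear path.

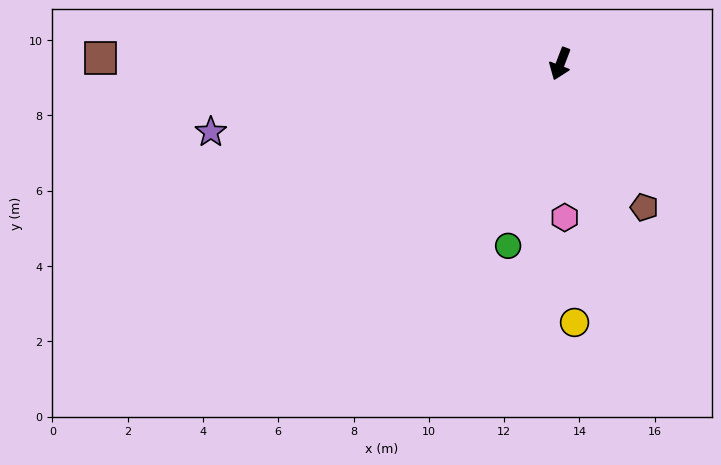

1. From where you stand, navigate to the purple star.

turn right 58°, forward 9.5 m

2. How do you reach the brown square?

turn right 70°, forward 12.2 m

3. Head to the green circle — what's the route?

turn left 5°, forward 5.0 m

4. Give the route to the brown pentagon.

turn left 51°, forward 4.4 m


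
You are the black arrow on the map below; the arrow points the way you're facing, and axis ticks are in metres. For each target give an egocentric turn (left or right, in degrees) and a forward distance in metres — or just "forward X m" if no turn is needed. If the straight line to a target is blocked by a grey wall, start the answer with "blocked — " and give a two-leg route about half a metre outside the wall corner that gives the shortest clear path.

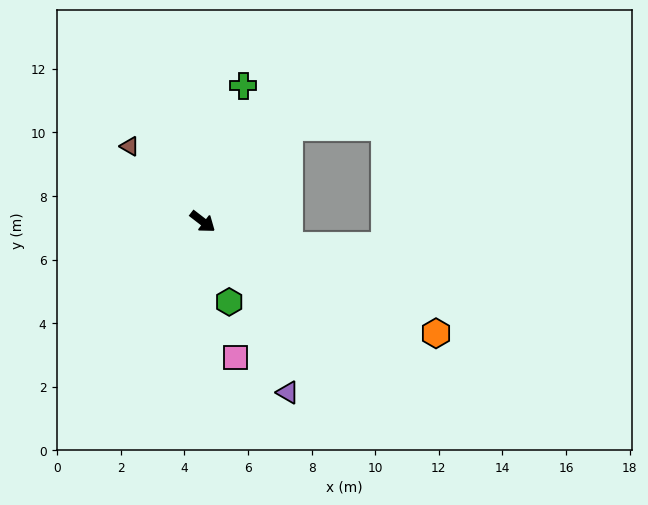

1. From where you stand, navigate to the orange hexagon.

turn left 12°, forward 8.1 m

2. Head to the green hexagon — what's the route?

turn right 34°, forward 2.7 m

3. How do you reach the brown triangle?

turn left 172°, forward 3.3 m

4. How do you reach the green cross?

turn left 111°, forward 4.5 m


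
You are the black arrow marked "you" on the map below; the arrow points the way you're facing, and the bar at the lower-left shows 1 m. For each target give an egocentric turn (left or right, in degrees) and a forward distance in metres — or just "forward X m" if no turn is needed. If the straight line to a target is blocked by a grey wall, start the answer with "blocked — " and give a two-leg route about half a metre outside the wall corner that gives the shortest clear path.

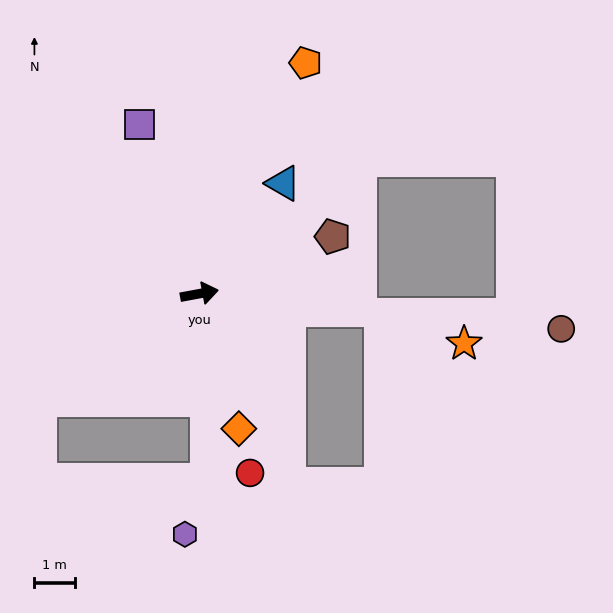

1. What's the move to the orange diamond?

turn right 84°, forward 3.5 m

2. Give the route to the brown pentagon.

turn left 13°, forward 3.6 m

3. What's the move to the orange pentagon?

turn left 55°, forward 6.3 m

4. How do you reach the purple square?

turn left 99°, forward 4.5 m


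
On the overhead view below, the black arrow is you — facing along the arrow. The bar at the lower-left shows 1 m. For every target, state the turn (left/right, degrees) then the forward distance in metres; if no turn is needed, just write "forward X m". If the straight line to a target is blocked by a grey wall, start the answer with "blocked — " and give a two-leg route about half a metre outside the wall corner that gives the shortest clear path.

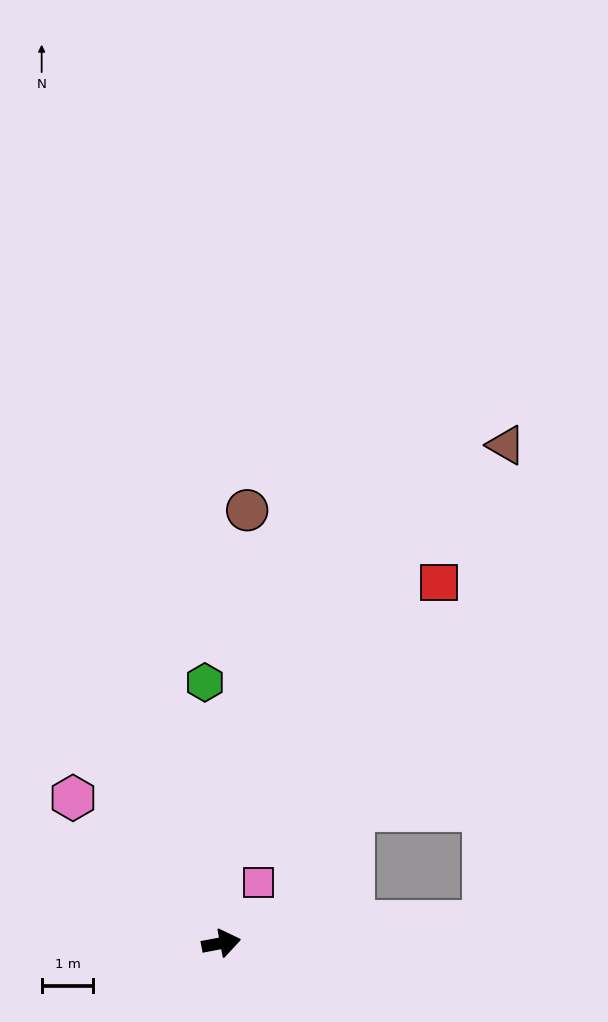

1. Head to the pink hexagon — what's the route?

turn left 125°, forward 4.0 m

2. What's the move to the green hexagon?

turn left 83°, forward 5.1 m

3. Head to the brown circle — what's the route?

turn left 76°, forward 8.4 m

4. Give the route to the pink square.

turn left 48°, forward 1.4 m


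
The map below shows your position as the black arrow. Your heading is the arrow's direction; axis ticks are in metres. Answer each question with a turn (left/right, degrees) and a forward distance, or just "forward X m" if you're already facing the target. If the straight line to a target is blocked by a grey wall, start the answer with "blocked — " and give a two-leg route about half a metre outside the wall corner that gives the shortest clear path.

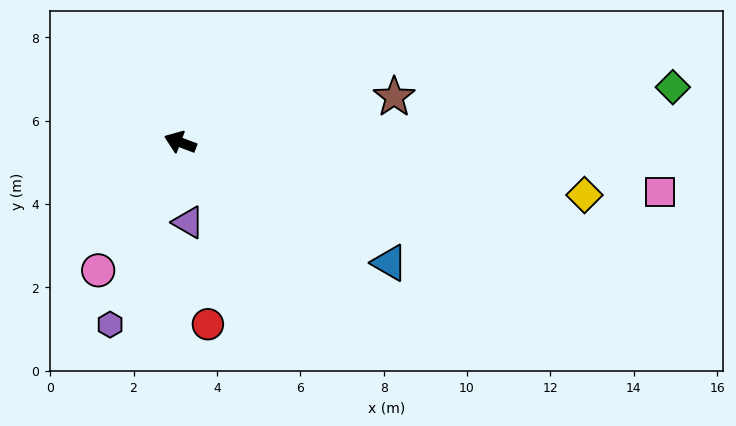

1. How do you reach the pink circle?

turn left 78°, forward 3.6 m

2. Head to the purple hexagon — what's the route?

turn left 90°, forward 4.7 m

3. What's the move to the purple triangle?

turn left 116°, forward 1.9 m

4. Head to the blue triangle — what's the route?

turn left 171°, forward 5.8 m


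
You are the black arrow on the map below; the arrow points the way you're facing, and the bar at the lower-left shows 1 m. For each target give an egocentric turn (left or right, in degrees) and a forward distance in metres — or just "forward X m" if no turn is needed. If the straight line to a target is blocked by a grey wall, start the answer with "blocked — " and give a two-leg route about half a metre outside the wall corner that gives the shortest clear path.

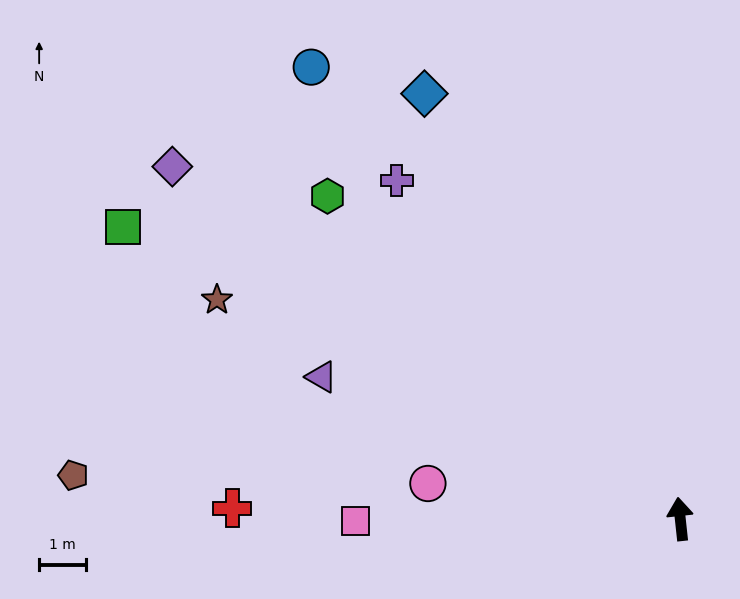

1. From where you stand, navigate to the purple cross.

turn left 34°, forward 9.5 m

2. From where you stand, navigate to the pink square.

turn left 84°, forward 7.0 m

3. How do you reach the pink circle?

turn left 76°, forward 5.5 m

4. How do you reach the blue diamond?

turn left 25°, forward 10.6 m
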